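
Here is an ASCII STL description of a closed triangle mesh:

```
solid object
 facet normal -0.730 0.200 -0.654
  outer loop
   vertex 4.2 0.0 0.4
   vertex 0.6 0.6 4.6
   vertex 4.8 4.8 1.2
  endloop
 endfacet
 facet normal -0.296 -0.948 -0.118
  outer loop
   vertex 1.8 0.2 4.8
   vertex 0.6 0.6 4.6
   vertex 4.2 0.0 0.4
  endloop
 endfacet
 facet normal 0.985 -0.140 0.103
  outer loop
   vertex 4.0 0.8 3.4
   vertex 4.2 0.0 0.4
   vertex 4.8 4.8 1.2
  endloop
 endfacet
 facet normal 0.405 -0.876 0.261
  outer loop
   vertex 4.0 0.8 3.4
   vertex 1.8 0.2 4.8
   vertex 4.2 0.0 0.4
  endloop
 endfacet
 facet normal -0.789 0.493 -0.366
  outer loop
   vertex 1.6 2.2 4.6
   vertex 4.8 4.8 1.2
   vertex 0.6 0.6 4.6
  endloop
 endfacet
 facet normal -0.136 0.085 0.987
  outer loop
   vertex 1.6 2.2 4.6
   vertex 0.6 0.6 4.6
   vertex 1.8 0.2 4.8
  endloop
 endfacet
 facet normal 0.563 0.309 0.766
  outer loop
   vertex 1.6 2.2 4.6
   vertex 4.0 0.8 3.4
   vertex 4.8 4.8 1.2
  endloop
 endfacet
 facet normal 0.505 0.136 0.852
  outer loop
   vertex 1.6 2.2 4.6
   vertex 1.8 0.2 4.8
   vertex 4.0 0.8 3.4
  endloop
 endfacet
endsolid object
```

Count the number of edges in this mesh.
12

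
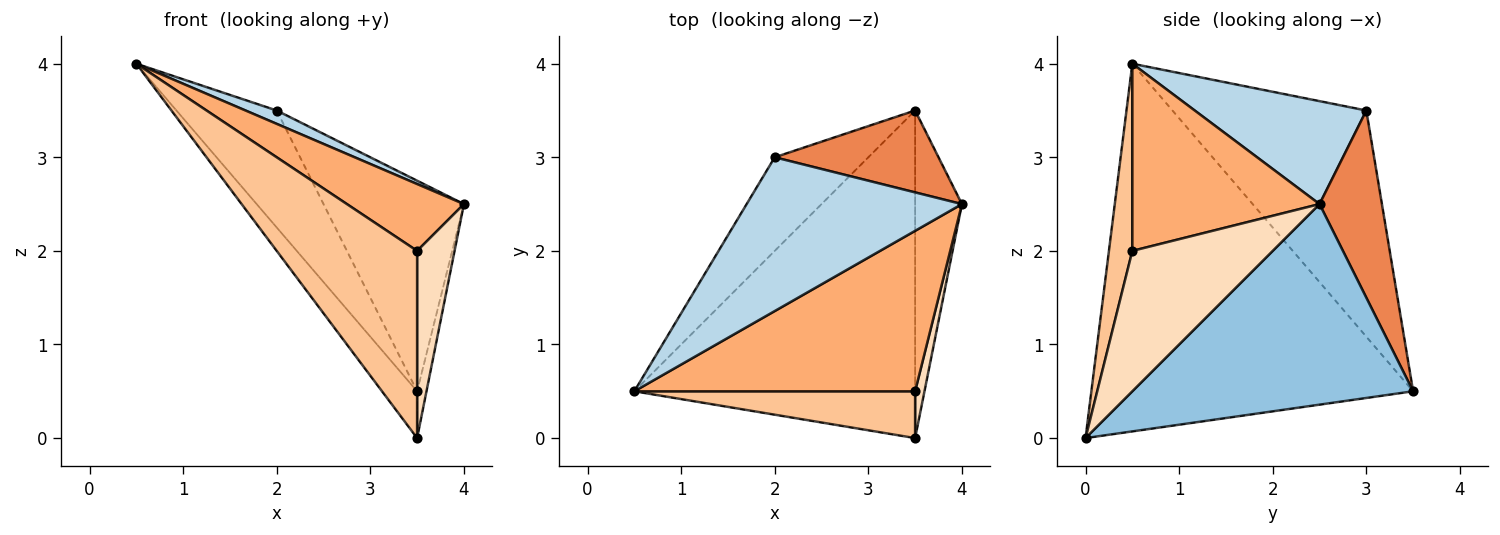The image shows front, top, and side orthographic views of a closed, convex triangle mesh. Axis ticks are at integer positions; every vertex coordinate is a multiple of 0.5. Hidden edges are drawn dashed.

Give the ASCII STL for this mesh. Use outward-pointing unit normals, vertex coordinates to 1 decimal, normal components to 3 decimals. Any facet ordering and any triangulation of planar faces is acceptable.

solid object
 facet normal -0.792 0.086 -0.605
  outer loop
   vertex 3.5 3.5 0.5
   vertex 3.5 0.0 0.0
   vertex 0.5 0.5 4.0
  endloop
 endfacet
 facet normal 0.973 0.032 -0.227
  outer loop
   vertex 3.5 3.5 0.5
   vertex 4.0 2.5 2.5
   vertex 3.5 0.0 0.0
  endloop
 endfacet
 facet normal 0.430 -0.078 0.899
  outer loop
   vertex 2.0 3.0 3.5
   vertex 0.5 0.5 4.0
   vertex 4.0 2.5 2.5
  endloop
 endfacet
 facet normal -0.834 0.431 -0.345
  outer loop
   vertex 2.0 3.0 3.5
   vertex 3.5 3.5 0.5
   vertex 0.5 0.5 4.0
  endloop
 endfacet
 facet normal 0.383 0.861 0.335
  outer loop
   vertex 2.0 3.0 3.5
   vertex 4.0 2.5 2.5
   vertex 3.5 3.5 0.5
  endloop
 endfacet
 facet normal 0.524 -0.328 0.786
  outer loop
   vertex 3.5 0.5 2.0
   vertex 4.0 2.5 2.5
   vertex 0.5 0.5 4.0
  endloop
 endfacet
 facet normal 0.160 -0.958 0.239
  outer loop
   vertex 3.5 0.5 2.0
   vertex 0.5 0.5 4.0
   vertex 3.5 0.0 0.0
  endloop
 endfacet
 facet normal 0.964 -0.257 0.064
  outer loop
   vertex 3.5 0.5 2.0
   vertex 3.5 0.0 0.0
   vertex 4.0 2.5 2.5
  endloop
 endfacet
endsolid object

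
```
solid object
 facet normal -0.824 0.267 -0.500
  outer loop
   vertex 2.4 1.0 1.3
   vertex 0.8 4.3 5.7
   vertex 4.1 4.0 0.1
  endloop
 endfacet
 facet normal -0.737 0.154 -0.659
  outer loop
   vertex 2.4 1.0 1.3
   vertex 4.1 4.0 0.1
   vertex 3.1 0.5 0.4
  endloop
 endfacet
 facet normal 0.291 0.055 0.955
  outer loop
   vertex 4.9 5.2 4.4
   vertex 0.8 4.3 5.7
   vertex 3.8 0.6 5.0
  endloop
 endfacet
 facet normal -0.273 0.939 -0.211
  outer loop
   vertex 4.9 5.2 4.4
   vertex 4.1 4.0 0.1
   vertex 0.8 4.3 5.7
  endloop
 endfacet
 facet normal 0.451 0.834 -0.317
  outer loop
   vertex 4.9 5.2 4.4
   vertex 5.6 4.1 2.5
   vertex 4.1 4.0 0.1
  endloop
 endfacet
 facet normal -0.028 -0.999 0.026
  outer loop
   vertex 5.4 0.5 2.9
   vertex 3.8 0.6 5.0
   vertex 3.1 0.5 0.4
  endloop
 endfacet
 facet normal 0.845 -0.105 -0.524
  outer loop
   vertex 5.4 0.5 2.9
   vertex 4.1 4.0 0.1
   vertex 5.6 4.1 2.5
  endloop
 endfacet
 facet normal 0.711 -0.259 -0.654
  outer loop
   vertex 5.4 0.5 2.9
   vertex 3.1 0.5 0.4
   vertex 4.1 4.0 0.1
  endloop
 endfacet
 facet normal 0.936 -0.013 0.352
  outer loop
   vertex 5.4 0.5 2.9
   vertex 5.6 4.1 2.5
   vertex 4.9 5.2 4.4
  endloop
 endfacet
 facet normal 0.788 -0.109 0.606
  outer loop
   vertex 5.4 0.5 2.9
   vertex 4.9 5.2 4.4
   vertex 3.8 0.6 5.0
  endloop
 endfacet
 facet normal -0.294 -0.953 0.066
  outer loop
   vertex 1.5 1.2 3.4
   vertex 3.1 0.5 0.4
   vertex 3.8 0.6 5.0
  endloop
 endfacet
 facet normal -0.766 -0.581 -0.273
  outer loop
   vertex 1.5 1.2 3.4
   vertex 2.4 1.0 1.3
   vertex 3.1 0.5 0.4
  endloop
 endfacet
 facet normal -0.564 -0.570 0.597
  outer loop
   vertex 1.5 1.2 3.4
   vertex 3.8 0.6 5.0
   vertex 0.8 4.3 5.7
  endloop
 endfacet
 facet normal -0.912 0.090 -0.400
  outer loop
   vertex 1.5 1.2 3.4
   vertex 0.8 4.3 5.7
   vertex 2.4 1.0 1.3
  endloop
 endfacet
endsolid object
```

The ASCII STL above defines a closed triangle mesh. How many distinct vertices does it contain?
9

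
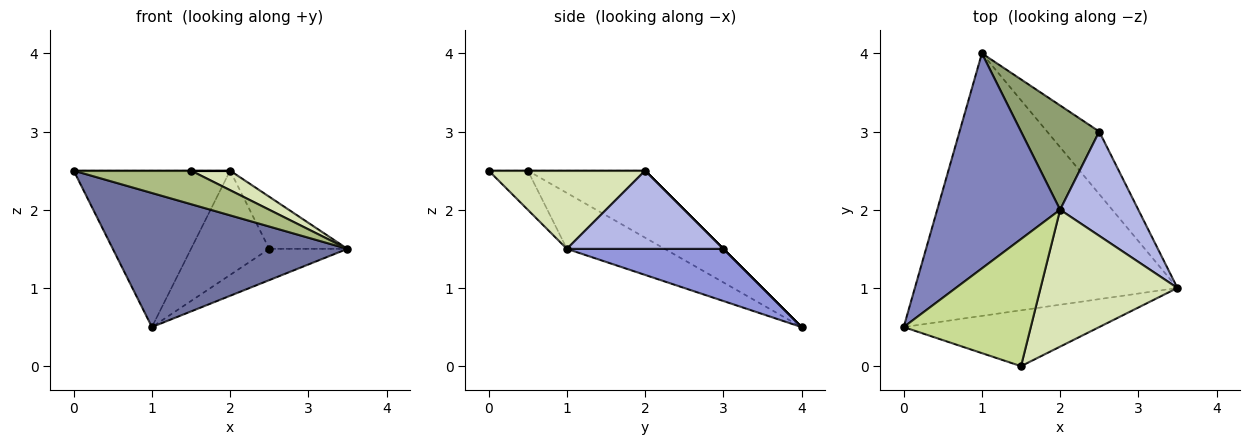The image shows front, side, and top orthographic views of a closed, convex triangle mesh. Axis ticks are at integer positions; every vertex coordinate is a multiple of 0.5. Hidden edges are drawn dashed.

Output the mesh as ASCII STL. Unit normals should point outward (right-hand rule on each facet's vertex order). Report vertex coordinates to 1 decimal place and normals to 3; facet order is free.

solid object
 facet normal -0.186 -0.447 -0.875
  outer loop
   vertex 1.0 4.0 0.5
   vertex 3.5 1.0 1.5
   vertex 0.0 0.5 2.5
  endloop
 endfacet
 facet normal -0.404 0.538 0.740
  outer loop
   vertex 2.0 2.0 2.5
   vertex 1.0 4.0 0.5
   vertex 0.0 0.5 2.5
  endloop
 endfacet
 facet normal 0.667 0.333 -0.667
  outer loop
   vertex 2.5 3.0 1.5
   vertex 3.5 1.0 1.5
   vertex 1.0 4.0 0.5
  endloop
 endfacet
 facet normal 0.667 0.333 0.667
  outer loop
   vertex 2.5 3.0 1.5
   vertex 2.0 2.0 2.5
   vertex 3.5 1.0 1.5
  endloop
 endfacet
 facet normal 0.000 0.707 0.707
  outer loop
   vertex 2.5 3.0 1.5
   vertex 1.0 4.0 0.5
   vertex 2.0 2.0 2.5
  endloop
 endfacet
 facet normal -0.169 -0.507 -0.845
  outer loop
   vertex 1.5 0.0 2.5
   vertex 0.0 0.5 2.5
   vertex 3.5 1.0 1.5
  endloop
 endfacet
 facet normal 0.000 0.000 1.000
  outer loop
   vertex 1.5 0.0 2.5
   vertex 2.0 2.0 2.5
   vertex 0.0 0.5 2.5
  endloop
 endfacet
 facet normal 0.492 -0.123 0.862
  outer loop
   vertex 1.5 0.0 2.5
   vertex 3.5 1.0 1.5
   vertex 2.0 2.0 2.5
  endloop
 endfacet
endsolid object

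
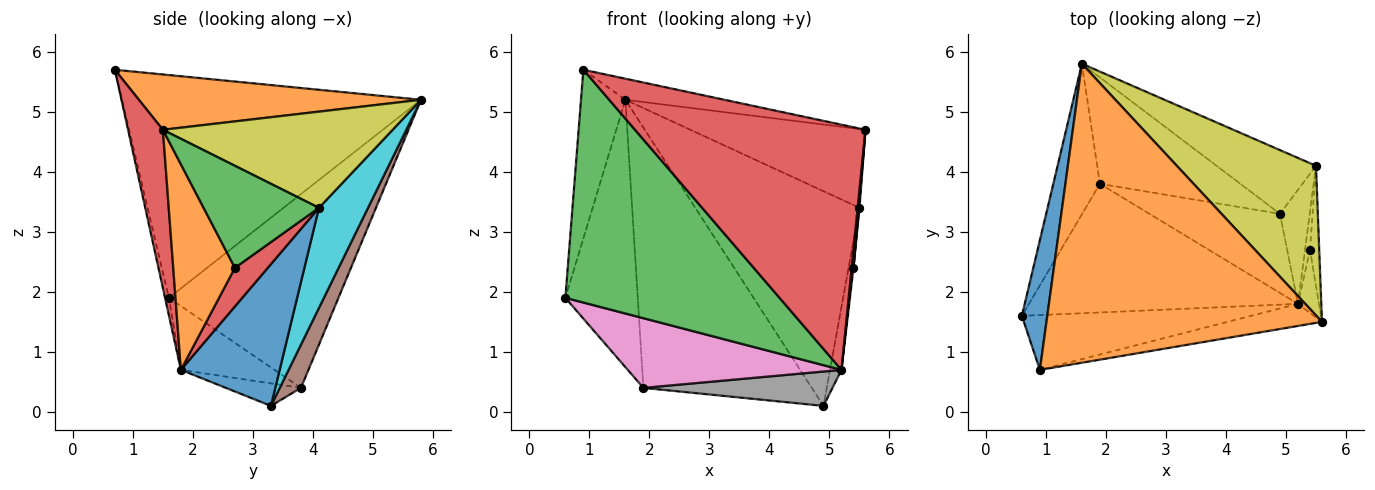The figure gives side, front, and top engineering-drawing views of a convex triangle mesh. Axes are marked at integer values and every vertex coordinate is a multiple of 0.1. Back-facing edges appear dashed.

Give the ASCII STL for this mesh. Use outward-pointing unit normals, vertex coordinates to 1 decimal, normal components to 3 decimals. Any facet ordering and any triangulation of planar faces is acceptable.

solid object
 facet normal -0.983 0.146 0.112
  outer loop
   vertex 0.9 0.7 5.7
   vertex 1.6 5.8 5.2
   vertex 0.6 1.6 1.9
  endloop
 endfacet
 facet normal 0.196 0.069 0.978
  outer loop
   vertex 0.9 0.7 5.7
   vertex 5.6 1.5 4.7
   vertex 1.6 5.8 5.2
  endloop
 endfacet
 facet normal -0.017 -0.973 -0.229
  outer loop
   vertex 5.2 1.8 0.7
   vertex 0.9 0.7 5.7
   vertex 0.6 1.6 1.9
  endloop
 endfacet
 facet normal 0.149 -0.985 -0.089
  outer loop
   vertex 5.2 1.8 0.7
   vertex 5.6 1.5 4.7
   vertex 0.9 0.7 5.7
  endloop
 endfacet
 facet normal -0.898 0.383 -0.216
  outer loop
   vertex 1.9 3.8 0.4
   vertex 0.6 1.6 1.9
   vertex 1.6 5.8 5.2
  endloop
 endfacet
 facet normal 0.116 0.919 -0.376
  outer loop
   vertex 1.9 3.8 0.4
   vertex 1.6 5.8 5.2
   vertex 4.9 3.3 0.1
  endloop
 endfacet
 facet normal -0.204 -0.466 -0.861
  outer loop
   vertex 1.9 3.8 0.4
   vertex 5.2 1.8 0.7
   vertex 0.6 1.6 1.9
  endloop
 endfacet
 facet normal -0.156 -0.394 -0.906
  outer loop
   vertex 1.9 3.8 0.4
   vertex 4.9 3.3 0.1
   vertex 5.2 1.8 0.7
  endloop
 endfacet
 facet normal 0.522 0.398 0.755
  outer loop
   vertex 5.5 4.1 3.4
   vertex 1.6 5.8 5.2
   vertex 5.6 1.5 4.7
  endloop
 endfacet
 facet normal 0.275 0.922 -0.274
  outer loop
   vertex 5.5 4.1 3.4
   vertex 4.9 3.3 0.1
   vertex 1.6 5.8 5.2
  endloop
 endfacet
 facet normal 0.972 0.113 -0.204
  outer loop
   vertex 5.5 4.1 3.4
   vertex 5.2 1.8 0.7
   vertex 4.9 3.3 0.1
  endloop
 endfacet
 facet normal 0.994 -0.029 -0.102
  outer loop
   vertex 5.4 2.7 2.4
   vertex 5.6 1.5 4.7
   vertex 5.2 1.8 0.7
  endloop
 endfacet
 facet normal 0.996 -0.007 -0.090
  outer loop
   vertex 5.4 2.7 2.4
   vertex 5.5 4.1 3.4
   vertex 5.6 1.5 4.7
  endloop
 endfacet
 facet normal 0.992 0.020 -0.127
  outer loop
   vertex 5.4 2.7 2.4
   vertex 5.2 1.8 0.7
   vertex 5.5 4.1 3.4
  endloop
 endfacet
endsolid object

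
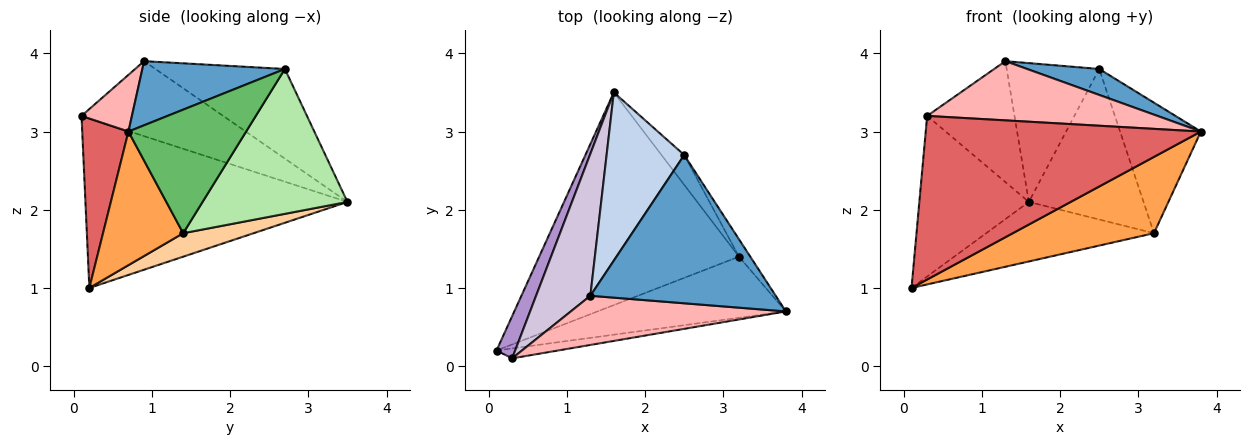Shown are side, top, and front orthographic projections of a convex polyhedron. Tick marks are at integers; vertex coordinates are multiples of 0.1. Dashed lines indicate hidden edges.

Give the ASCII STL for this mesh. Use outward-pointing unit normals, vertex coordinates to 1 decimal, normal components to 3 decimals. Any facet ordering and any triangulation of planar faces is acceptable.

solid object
 facet normal 0.323 -0.163 0.932
  outer loop
   vertex 2.5 2.7 3.8
   vertex 1.3 0.9 3.9
   vertex 3.8 0.7 3.0
  endloop
 endfacet
 facet normal -0.665 0.475 0.576
  outer loop
   vertex 2.5 2.7 3.8
   vertex 1.6 3.5 2.1
   vertex 1.3 0.9 3.9
  endloop
 endfacet
 facet normal 0.405 -0.714 -0.571
  outer loop
   vertex 3.2 1.4 1.7
   vertex 3.8 0.7 3.0
   vertex 0.1 0.2 1.0
  endloop
 endfacet
 facet normal 0.112 0.268 -0.957
  outer loop
   vertex 3.2 1.4 1.7
   vertex 0.1 0.2 1.0
   vertex 1.6 3.5 2.1
  endloop
 endfacet
 facet normal 0.822 0.564 -0.075
  outer loop
   vertex 3.2 1.4 1.7
   vertex 2.5 2.7 3.8
   vertex 3.8 0.7 3.0
  endloop
 endfacet
 facet normal 0.778 0.616 -0.122
  outer loop
   vertex 3.2 1.4 1.7
   vertex 1.6 3.5 2.1
   vertex 2.5 2.7 3.8
  endloop
 endfacet
 facet normal 0.165 -0.984 -0.060
  outer loop
   vertex 0.3 0.1 3.2
   vertex 0.1 0.2 1.0
   vertex 3.8 0.7 3.0
  endloop
 endfacet
 facet normal 0.166 -0.759 0.630
  outer loop
   vertex 0.3 0.1 3.2
   vertex 3.8 0.7 3.0
   vertex 1.3 0.9 3.9
  endloop
 endfacet
 facet normal -0.918 0.384 0.101
  outer loop
   vertex 0.3 0.1 3.2
   vertex 1.6 3.5 2.1
   vertex 0.1 0.2 1.0
  endloop
 endfacet
 facet normal -0.725 0.447 0.525
  outer loop
   vertex 0.3 0.1 3.2
   vertex 1.3 0.9 3.9
   vertex 1.6 3.5 2.1
  endloop
 endfacet
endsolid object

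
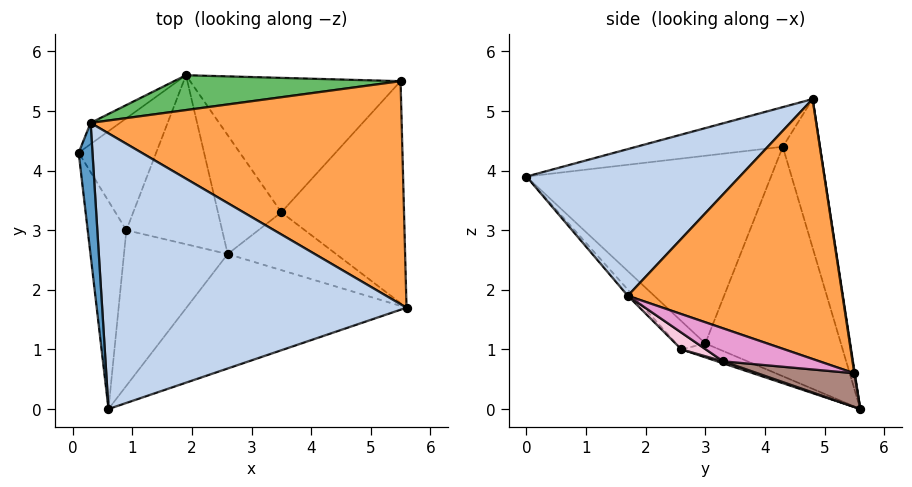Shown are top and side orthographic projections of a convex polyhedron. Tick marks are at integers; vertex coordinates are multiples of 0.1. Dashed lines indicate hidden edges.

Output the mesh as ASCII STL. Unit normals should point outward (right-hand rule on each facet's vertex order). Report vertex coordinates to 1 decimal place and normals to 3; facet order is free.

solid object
 facet normal -0.934 -0.146 0.325
  outer loop
   vertex 0.3 4.8 5.2
   vertex 0.1 4.3 4.4
   vertex 0.6 0.0 3.9
  endloop
 endfacet
 facet normal 0.424 -0.212 0.880
  outer loop
   vertex 0.3 4.8 5.2
   vertex 0.6 0.0 3.9
   vertex 5.6 1.7 1.9
  endloop
 endfacet
 facet normal 0.618 0.269 0.739
  outer loop
   vertex 0.3 4.8 5.2
   vertex 5.6 1.7 1.9
   vertex 5.5 5.5 0.6
  endloop
 endfacet
 facet normal -0.803 0.575 -0.159
  outer loop
   vertex 0.3 4.8 5.2
   vertex 1.9 5.6 0.0
   vertex 0.1 4.3 4.4
  endloop
 endfacet
 facet normal 0.002 0.988 0.153
  outer loop
   vertex 0.3 4.8 5.2
   vertex 5.5 5.5 0.6
   vertex 1.9 5.6 0.0
  endloop
 endfacet
 facet normal -0.975 -0.090 -0.201
  outer loop
   vertex 0.9 3.0 1.1
   vertex 0.6 0.0 3.9
   vertex 0.1 4.3 4.4
  endloop
 endfacet
 facet normal -0.924 0.223 -0.312
  outer loop
   vertex 0.9 3.0 1.1
   vertex 0.1 4.3 4.4
   vertex 1.9 5.6 0.0
  endloop
 endfacet
 facet normal -0.135 -0.342 -0.930
  outer loop
   vertex 2.6 2.6 1.0
   vertex 0.9 3.0 1.1
   vertex 1.9 5.6 0.0
  endloop
 endfacet
 facet normal -0.019 -0.738 -0.675
  outer loop
   vertex 2.6 2.6 1.0
   vertex 5.6 1.7 1.9
   vertex 0.6 0.0 3.9
  endloop
 endfacet
 facet normal -0.198 -0.658 -0.726
  outer loop
   vertex 2.6 2.6 1.0
   vertex 0.6 0.0 3.9
   vertex 0.9 3.0 1.1
  endloop
 endfacet
 facet normal 0.154 -0.227 -0.962
  outer loop
   vertex 3.5 3.3 0.8
   vertex 1.9 5.6 0.0
   vertex 5.5 5.5 0.6
  endloop
 endfacet
 facet normal 0.030 -0.310 -0.950
  outer loop
   vertex 3.5 3.3 0.8
   vertex 2.6 2.6 1.0
   vertex 1.9 5.6 0.0
  endloop
 endfacet
 facet normal 0.247 -0.308 -0.919
  outer loop
   vertex 3.5 3.3 0.8
   vertex 5.5 5.5 0.6
   vertex 5.6 1.7 1.9
  endloop
 endfacet
 facet normal 0.138 -0.432 -0.891
  outer loop
   vertex 3.5 3.3 0.8
   vertex 5.6 1.7 1.9
   vertex 2.6 2.6 1.0
  endloop
 endfacet
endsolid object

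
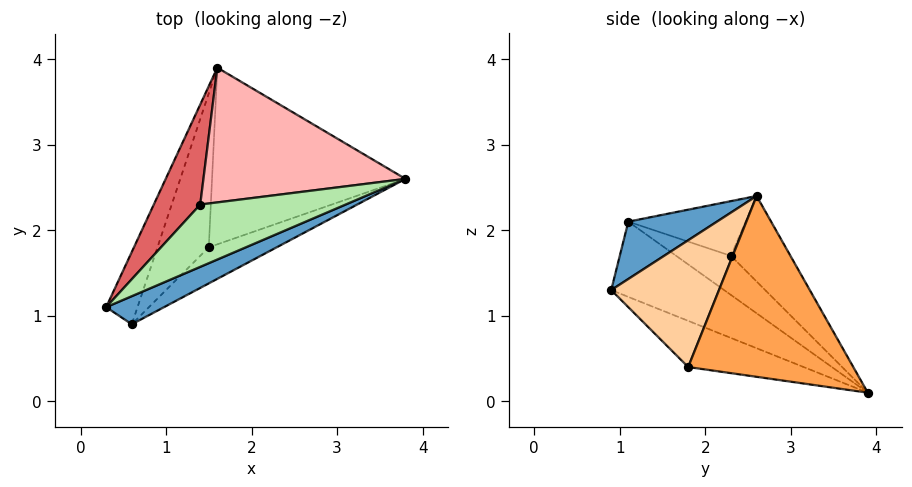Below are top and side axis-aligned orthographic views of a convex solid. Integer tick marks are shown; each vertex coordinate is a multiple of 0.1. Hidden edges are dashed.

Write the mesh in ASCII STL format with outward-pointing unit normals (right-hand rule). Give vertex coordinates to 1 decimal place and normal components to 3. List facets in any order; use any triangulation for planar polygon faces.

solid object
 facet normal 0.344 -0.872 0.347
  outer loop
   vertex 0.6 0.9 1.3
   vertex 3.8 2.6 2.4
   vertex 0.3 1.1 2.1
  endloop
 endfacet
 facet normal -0.912 0.152 -0.380
  outer loop
   vertex 0.6 0.9 1.3
   vertex 0.3 1.1 2.1
   vertex 1.6 3.9 0.1
  endloop
 endfacet
 facet normal 0.677 -0.136 -0.724
  outer loop
   vertex 1.5 1.8 0.4
   vertex 1.6 3.9 0.1
   vertex 3.8 2.6 2.4
  endloop
 endfacet
 facet normal 0.524 -0.804 -0.281
  outer loop
   vertex 1.5 1.8 0.4
   vertex 3.8 2.6 2.4
   vertex 0.6 0.9 1.3
  endloop
 endfacet
 facet normal -0.667 -0.074 -0.741
  outer loop
   vertex 1.5 1.8 0.4
   vertex 0.6 0.9 1.3
   vertex 1.6 3.9 0.1
  endloop
 endfacet
 facet normal -0.297 0.536 0.790
  outer loop
   vertex 1.4 2.3 1.7
   vertex 0.3 1.1 2.1
   vertex 3.8 2.6 2.4
  endloop
 endfacet
 facet normal -0.492 0.646 0.584
  outer loop
   vertex 1.4 2.3 1.7
   vertex 1.6 3.9 0.1
   vertex 0.3 1.1 2.1
  endloop
 endfacet
 facet normal -0.280 0.696 0.661
  outer loop
   vertex 1.4 2.3 1.7
   vertex 3.8 2.6 2.4
   vertex 1.6 3.9 0.1
  endloop
 endfacet
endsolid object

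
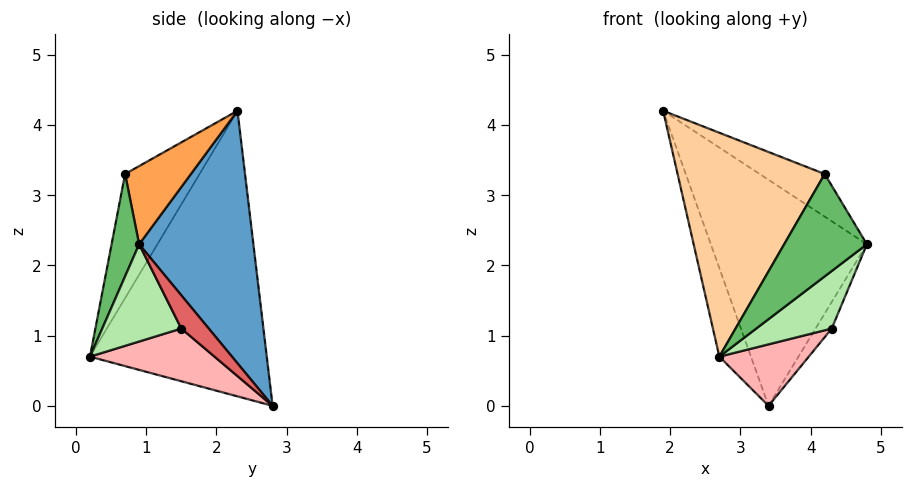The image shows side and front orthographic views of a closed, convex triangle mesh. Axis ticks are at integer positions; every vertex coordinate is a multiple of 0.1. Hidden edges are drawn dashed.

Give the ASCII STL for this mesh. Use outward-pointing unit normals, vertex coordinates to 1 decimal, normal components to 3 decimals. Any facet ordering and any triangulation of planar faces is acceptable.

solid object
 facet normal 0.565 0.771 0.293
  outer loop
   vertex 3.4 2.8 0.0
   vertex 1.9 2.3 4.2
   vertex 4.8 0.9 2.3
  endloop
 endfacet
 facet normal -0.935 0.167 -0.314
  outer loop
   vertex 3.4 2.8 0.0
   vertex 2.7 0.2 0.7
   vertex 1.9 2.3 4.2
  endloop
 endfacet
 facet normal 0.619 0.612 0.493
  outer loop
   vertex 4.2 0.7 3.3
   vertex 4.8 0.9 2.3
   vertex 1.9 2.3 4.2
  endloop
 endfacet
 facet normal -0.415 -0.819 0.397
  outer loop
   vertex 4.2 0.7 3.3
   vertex 1.9 2.3 4.2
   vertex 2.7 0.2 0.7
  endloop
 endfacet
 facet normal 0.316 -0.949 0.000
  outer loop
   vertex 4.2 0.7 3.3
   vertex 2.7 0.2 0.7
   vertex 4.8 0.9 2.3
  endloop
 endfacet
 facet normal 0.607 -0.580 -0.543
  outer loop
   vertex 4.3 1.5 1.1
   vertex 4.8 0.9 2.3
   vertex 2.7 0.2 0.7
  endloop
 endfacet
 facet normal 0.857 0.505 -0.105
  outer loop
   vertex 4.3 1.5 1.1
   vertex 3.4 2.8 0.0
   vertex 4.8 0.9 2.3
  endloop
 endfacet
 facet normal 0.483 -0.346 -0.804
  outer loop
   vertex 4.3 1.5 1.1
   vertex 2.7 0.2 0.7
   vertex 3.4 2.8 0.0
  endloop
 endfacet
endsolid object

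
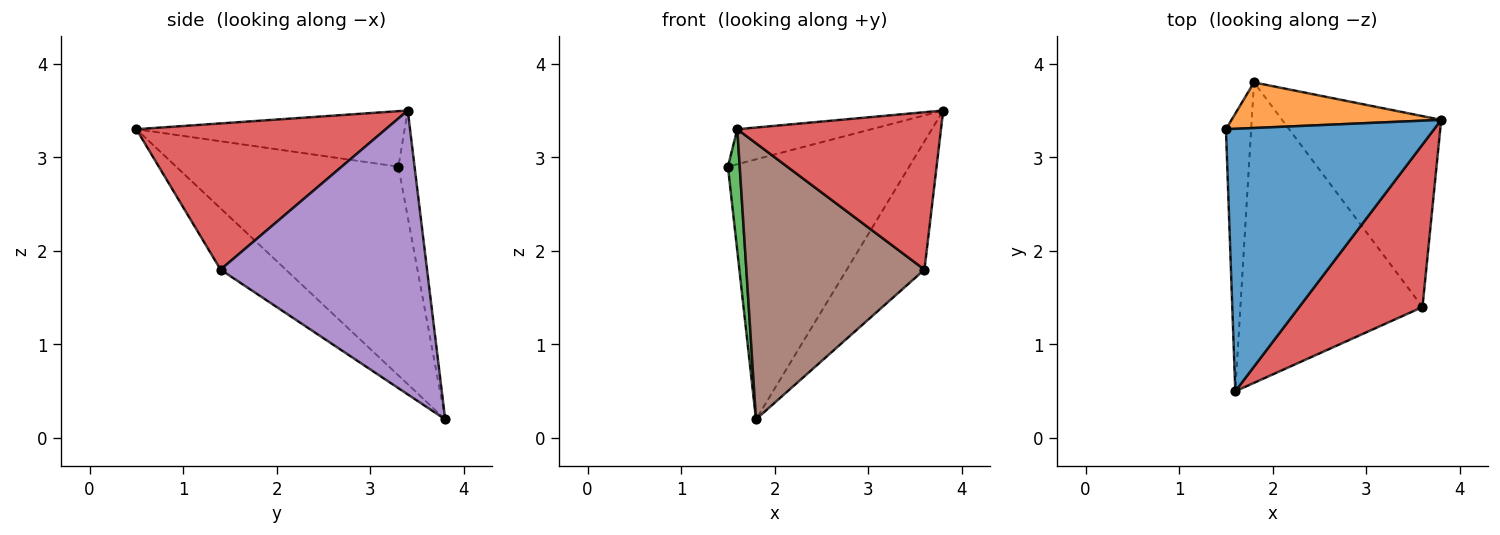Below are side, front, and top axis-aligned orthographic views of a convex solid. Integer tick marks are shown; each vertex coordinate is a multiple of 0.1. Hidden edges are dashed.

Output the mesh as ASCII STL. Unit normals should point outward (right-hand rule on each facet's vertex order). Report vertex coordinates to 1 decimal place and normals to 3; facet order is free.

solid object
 facet normal -0.256 0.128 0.958
  outer loop
   vertex 1.6 0.5 3.3
   vertex 3.8 3.4 3.5
   vertex 1.5 3.3 2.9
  endloop
 endfacet
 facet normal -0.088 0.981 0.172
  outer loop
   vertex 1.8 3.8 0.2
   vertex 1.5 3.3 2.9
   vertex 3.8 3.4 3.5
  endloop
 endfacet
 facet normal -0.991 -0.053 -0.120
  outer loop
   vertex 1.8 3.8 0.2
   vertex 1.6 0.5 3.3
   vertex 1.5 3.3 2.9
  endloop
 endfacet
 facet normal 0.648 -0.530 0.547
  outer loop
   vertex 3.6 1.4 1.8
   vertex 3.8 3.4 3.5
   vertex 1.6 0.5 3.3
  endloop
 endfacet
 facet normal 0.829 0.312 -0.464
  outer loop
   vertex 3.6 1.4 1.8
   vertex 1.8 3.8 0.2
   vertex 3.8 3.4 3.5
  endloop
 endfacet
 facet normal -0.240 -0.657 -0.715
  outer loop
   vertex 3.6 1.4 1.8
   vertex 1.6 0.5 3.3
   vertex 1.8 3.8 0.2
  endloop
 endfacet
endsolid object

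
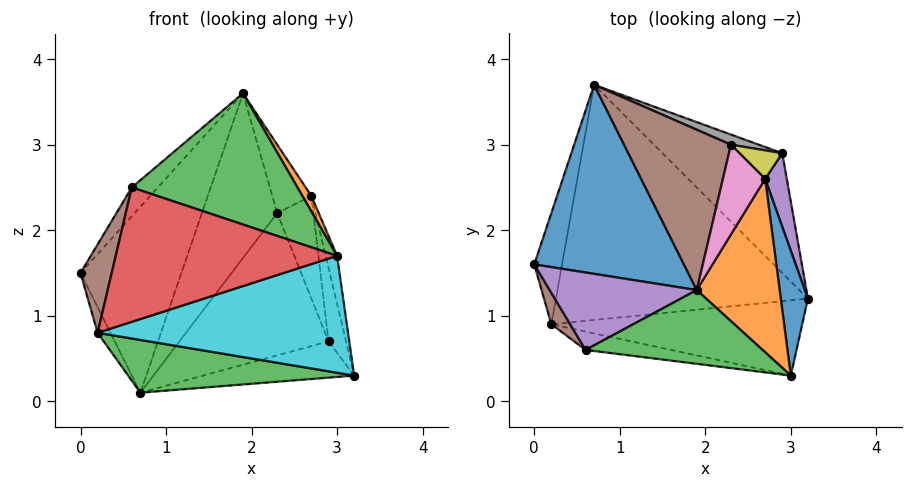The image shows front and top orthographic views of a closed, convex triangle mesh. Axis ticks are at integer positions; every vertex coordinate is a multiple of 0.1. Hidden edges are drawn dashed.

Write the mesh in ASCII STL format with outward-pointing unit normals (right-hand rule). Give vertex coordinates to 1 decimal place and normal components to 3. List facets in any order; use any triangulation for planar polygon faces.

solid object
 facet normal -0.561 0.580 0.590
  outer loop
   vertex 1.9 1.3 3.6
   vertex 0.7 3.7 0.1
   vertex 0.0 1.6 1.5
  endloop
 endfacet
 facet normal -0.934 0.080 -0.347
  outer loop
   vertex 0.2 0.9 0.8
   vertex 0.0 1.6 1.5
   vertex 0.7 3.7 0.1
  endloop
 endfacet
 facet normal -0.139 -0.217 -0.966
  outer loop
   vertex 0.2 0.9 0.8
   vertex 0.7 3.7 0.1
   vertex 3.2 1.2 0.3
  endloop
 endfacet
 facet normal 0.344 0.272 -0.899
  outer loop
   vertex 2.9 2.9 0.7
   vertex 3.2 1.2 0.3
   vertex 0.7 3.7 0.1
  endloop
 endfacet
 facet normal 0.980 0.140 0.140
  outer loop
   vertex 2.9 2.9 0.7
   vertex 2.7 2.6 2.4
   vertex 3.2 1.2 0.3
  endloop
 endfacet
 facet normal -0.516 0.614 0.598
  outer loop
   vertex 2.3 3.0 2.2
   vertex 0.7 3.7 0.1
   vertex 1.9 1.3 3.6
  endloop
 endfacet
 facet normal 0.204 0.593 0.779
  outer loop
   vertex 2.3 3.0 2.2
   vertex 1.9 1.3 3.6
   vertex 2.7 2.6 2.4
  endloop
 endfacet
 facet normal 0.325 0.943 0.067
  outer loop
   vertex 2.3 3.0 2.2
   vertex 2.9 2.9 0.7
   vertex 0.7 3.7 0.1
  endloop
 endfacet
 facet normal 0.639 0.742 0.206
  outer loop
   vertex 2.3 3.0 2.2
   vertex 2.7 2.6 2.4
   vertex 2.9 2.9 0.7
  endloop
 endfacet
 facet normal -0.006 -0.841 -0.541
  outer loop
   vertex 3.0 0.3 1.7
   vertex 0.2 0.9 0.8
   vertex 3.2 1.2 0.3
  endloop
 endfacet
 facet normal 0.980 0.071 0.186
  outer loop
   vertex 3.0 0.3 1.7
   vertex 3.2 1.2 0.3
   vertex 2.7 2.6 2.4
  endloop
 endfacet
 facet normal 0.854 -0.047 0.519
  outer loop
   vertex 3.0 0.3 1.7
   vertex 2.7 2.6 2.4
   vertex 1.9 1.3 3.6
  endloop
 endfacet
 facet normal 0.054 -0.870 0.490
  outer loop
   vertex 0.6 0.6 2.5
   vertex 3.0 0.3 1.7
   vertex 1.9 1.3 3.6
  endloop
 endfacet
 facet normal -0.167 -0.977 -0.133
  outer loop
   vertex 0.6 0.6 2.5
   vertex 0.2 0.9 0.8
   vertex 3.0 0.3 1.7
  endloop
 endfacet
 facet normal -0.700 0.249 0.669
  outer loop
   vertex 0.6 0.6 2.5
   vertex 1.9 1.3 3.6
   vertex 0.0 1.6 1.5
  endloop
 endfacet
 facet normal -0.905 -0.401 0.142
  outer loop
   vertex 0.6 0.6 2.5
   vertex 0.0 1.6 1.5
   vertex 0.2 0.9 0.8
  endloop
 endfacet
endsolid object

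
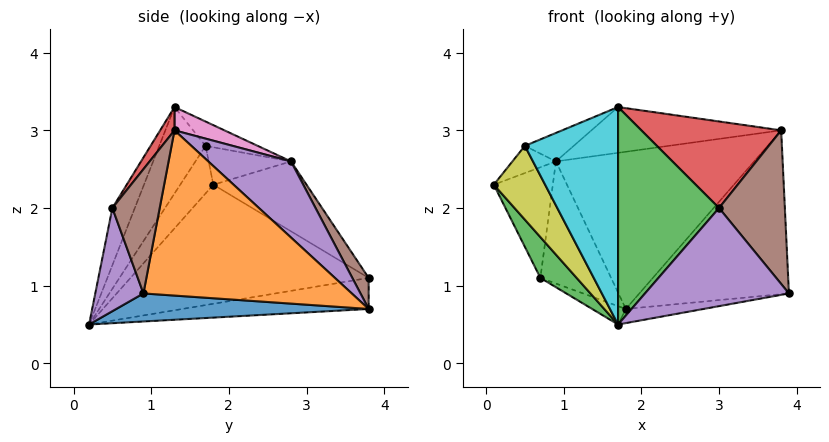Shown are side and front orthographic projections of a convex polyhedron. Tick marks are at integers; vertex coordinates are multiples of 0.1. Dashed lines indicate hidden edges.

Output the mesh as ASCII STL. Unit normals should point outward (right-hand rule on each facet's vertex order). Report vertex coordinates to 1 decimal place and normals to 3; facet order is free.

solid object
 facet normal 0.163 0.050 -0.985
  outer loop
   vertex 1.7 0.2 0.5
   vertex 1.8 3.8 0.7
   vertex 3.9 0.9 0.9
  endloop
 endfacet
 facet normal 0.810 0.582 -0.072
  outer loop
   vertex 3.8 1.3 3.0
   vertex 3.9 0.9 0.9
   vertex 1.8 3.8 0.7
  endloop
 endfacet
 facet normal -0.793 -0.121 -0.597
  outer loop
   vertex 0.7 3.8 1.1
   vertex 1.7 0.2 0.5
   vertex 0.1 1.8 2.3
  endloop
 endfacet
 facet normal -0.341 0.062 -0.938
  outer loop
   vertex 0.7 3.8 1.1
   vertex 1.8 3.8 0.7
   vertex 1.7 0.2 0.5
  endloop
 endfacet
 facet normal 0.320 0.767 0.556
  outer loop
   vertex 0.9 2.8 2.6
   vertex 3.8 1.3 3.0
   vertex 1.8 3.8 0.7
  endloop
 endfacet
 facet normal 0.192 0.828 0.527
  outer loop
   vertex 0.9 2.8 2.6
   vertex 1.8 3.8 0.7
   vertex 0.7 3.8 1.1
  endloop
 endfacet
 facet normal 0.125 0.473 0.872
  outer loop
   vertex 0.9 2.8 2.6
   vertex 1.7 1.3 3.3
   vertex 3.8 1.3 3.0
  endloop
 endfacet
 facet normal -0.765 0.484 0.425
  outer loop
   vertex 0.9 2.8 2.6
   vertex 0.7 3.8 1.1
   vertex 0.1 1.8 2.3
  endloop
 endfacet
 facet normal -0.524 -0.812 0.257
  outer loop
   vertex 0.5 1.7 2.8
   vertex 0.1 1.8 2.3
   vertex 1.7 0.2 0.5
  endloop
 endfacet
 facet normal -0.420 -0.845 0.332
  outer loop
   vertex 0.5 1.7 2.8
   vertex 1.7 0.2 0.5
   vertex 1.7 1.3 3.3
  endloop
 endfacet
 facet normal -0.690 0.365 0.625
  outer loop
   vertex 0.5 1.7 2.8
   vertex 0.9 2.8 2.6
   vertex 0.1 1.8 2.3
  endloop
 endfacet
 facet normal -0.291 0.273 0.917
  outer loop
   vertex 0.5 1.7 2.8
   vertex 1.7 1.3 3.3
   vertex 0.9 2.8 2.6
  endloop
 endfacet
 facet normal -0.203 -0.911 0.358
  outer loop
   vertex 3.0 0.5 2.0
   vertex 1.7 1.3 3.3
   vertex 1.7 0.2 0.5
  endloop
 endfacet
 facet normal 0.083 -0.810 0.581
  outer loop
   vertex 3.0 0.5 2.0
   vertex 3.8 1.3 3.0
   vertex 1.7 1.3 3.3
  endloop
 endfacet
 facet normal 0.316 -0.945 -0.085
  outer loop
   vertex 3.0 0.5 2.0
   vertex 1.7 0.2 0.5
   vertex 3.9 0.9 0.9
  endloop
 endfacet
 facet normal 0.574 -0.799 0.179
  outer loop
   vertex 3.0 0.5 2.0
   vertex 3.9 0.9 0.9
   vertex 3.8 1.3 3.0
  endloop
 endfacet
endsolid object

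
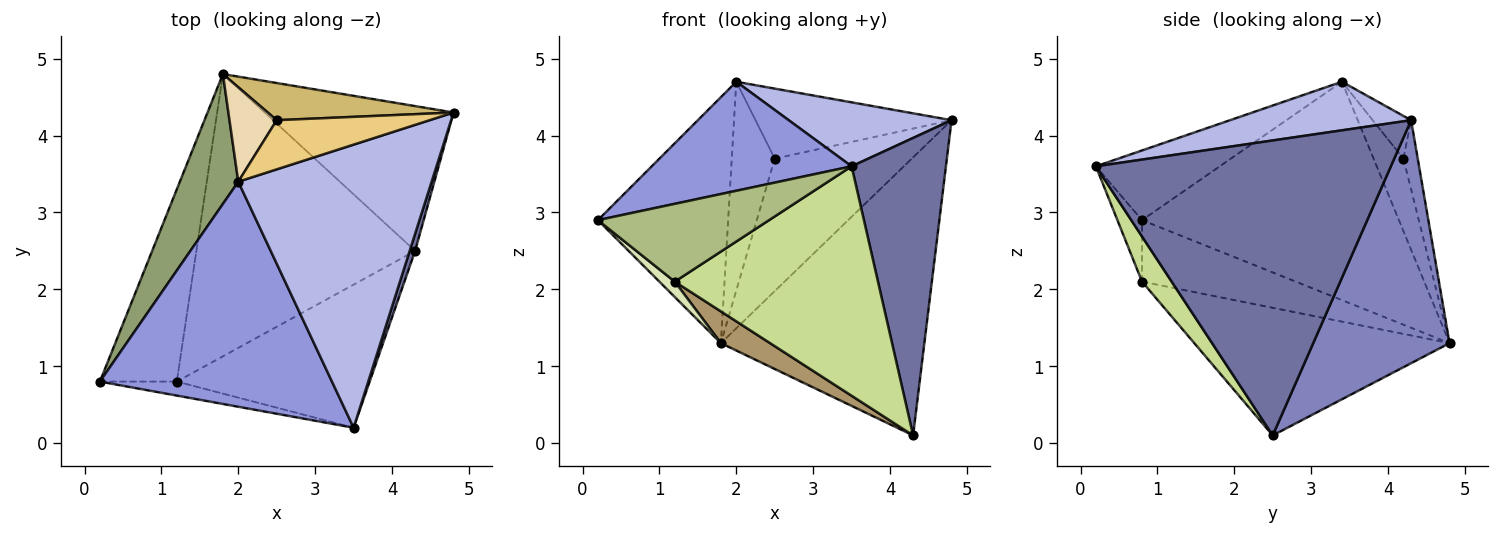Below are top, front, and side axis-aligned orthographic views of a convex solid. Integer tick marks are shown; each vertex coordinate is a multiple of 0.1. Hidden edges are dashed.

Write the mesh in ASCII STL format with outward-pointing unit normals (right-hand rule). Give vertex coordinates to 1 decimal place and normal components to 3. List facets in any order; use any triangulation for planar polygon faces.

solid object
 facet normal 0.952 -0.305 0.018
  outer loop
   vertex 4.3 2.5 0.1
   vertex 4.8 4.3 4.2
   vertex 3.5 0.2 3.6
  endloop
 endfacet
 facet normal 0.511 0.762 -0.397
  outer loop
   vertex 1.8 4.8 1.3
   vertex 4.8 4.3 4.2
   vertex 4.3 2.5 0.1
  endloop
 endfacet
 facet normal -0.261 -0.421 0.869
  outer loop
   vertex 2.0 3.4 4.7
   vertex 0.2 0.8 2.9
   vertex 3.5 0.2 3.6
  endloop
 endfacet
 facet normal 0.238 -0.214 0.947
  outer loop
   vertex 2.0 3.4 4.7
   vertex 3.5 0.2 3.6
   vertex 4.8 4.3 4.2
  endloop
 endfacet
 facet normal -0.868 0.440 0.232
  outer loop
   vertex 2.0 3.4 4.7
   vertex 1.8 4.8 1.3
   vertex 0.2 0.8 2.9
  endloop
 endfacet
 facet normal -0.140 -0.975 -0.175
  outer loop
   vertex 1.2 0.8 2.1
   vertex 3.5 0.2 3.6
   vertex 0.2 0.8 2.9
  endloop
 endfacet
 facet normal 0.123 -0.842 -0.525
  outer loop
   vertex 1.2 0.8 2.1
   vertex 4.3 2.5 0.1
   vertex 3.5 0.2 3.6
  endloop
 endfacet
 facet normal -0.623 -0.062 -0.779
  outer loop
   vertex 1.2 0.8 2.1
   vertex 0.2 0.8 2.9
   vertex 1.8 4.8 1.3
  endloop
 endfacet
 facet normal -0.502 -0.097 -0.860
  outer loop
   vertex 1.2 0.8 2.1
   vertex 1.8 4.8 1.3
   vertex 4.3 2.5 0.1
  endloop
 endfacet
 facet normal -0.100 0.958 0.269
  outer loop
   vertex 2.5 4.2 3.7
   vertex 4.8 4.3 4.2
   vertex 1.8 4.8 1.3
  endloop
 endfacet
 facet normal -0.158 0.808 0.567
  outer loop
   vertex 2.5 4.2 3.7
   vertex 2.0 3.4 4.7
   vertex 4.8 4.3 4.2
  endloop
 endfacet
 facet normal -0.535 0.770 0.348
  outer loop
   vertex 2.5 4.2 3.7
   vertex 1.8 4.8 1.3
   vertex 2.0 3.4 4.7
  endloop
 endfacet
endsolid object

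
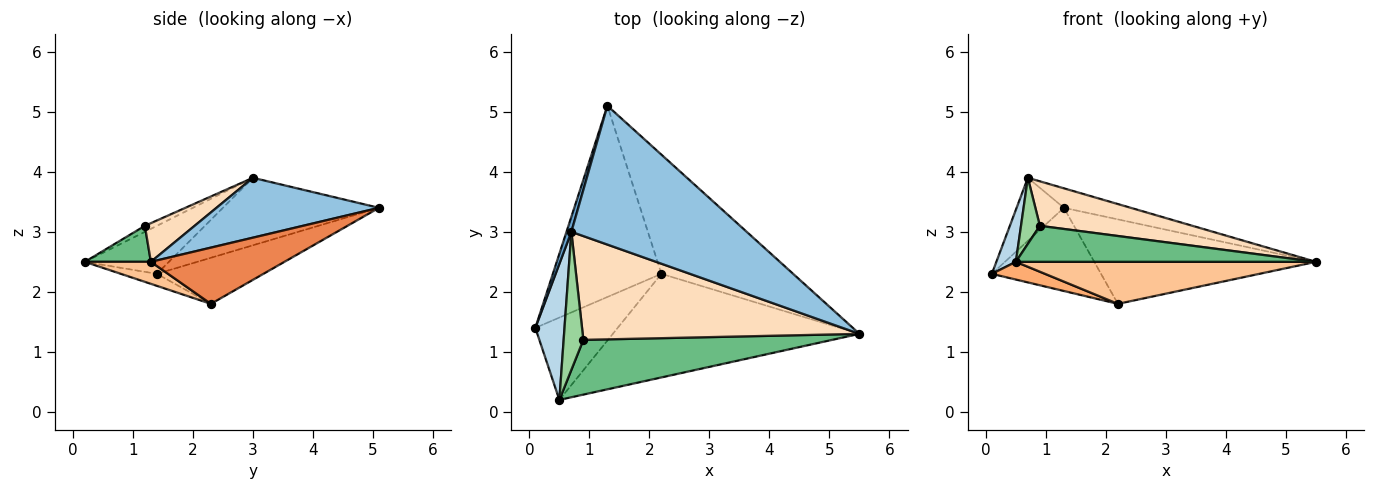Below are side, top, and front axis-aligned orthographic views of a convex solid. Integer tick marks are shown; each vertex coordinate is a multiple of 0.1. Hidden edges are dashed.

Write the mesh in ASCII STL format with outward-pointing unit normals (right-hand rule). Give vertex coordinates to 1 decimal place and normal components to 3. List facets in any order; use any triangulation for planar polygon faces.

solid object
 facet normal -0.955 0.289 0.069
  outer loop
   vertex 0.7 3.0 3.9
   vertex 1.3 5.1 3.4
   vertex 0.1 1.4 2.3
  endloop
 endfacet
 facet normal 0.320 0.132 0.938
  outer loop
   vertex 0.7 3.0 3.9
   vertex 5.5 1.3 2.5
   vertex 1.3 5.1 3.4
  endloop
 endfacet
 facet normal -0.838 -0.195 0.509
  outer loop
   vertex 0.5 0.2 2.5
   vertex 0.7 3.0 3.9
   vertex 0.1 1.4 2.3
  endloop
 endfacet
 facet normal -0.363 0.372 -0.855
  outer loop
   vertex 2.2 2.3 1.8
   vertex 0.1 1.4 2.3
   vertex 1.3 5.1 3.4
  endloop
 endfacet
 facet normal 0.329 0.546 -0.771
  outer loop
   vertex 2.2 2.3 1.8
   vertex 1.3 5.1 3.4
   vertex 5.5 1.3 2.5
  endloop
 endfacet
 facet normal -0.141 -0.208 -0.968
  outer loop
   vertex 2.2 2.3 1.8
   vertex 0.5 0.2 2.5
   vertex 0.1 1.4 2.3
  endloop
 endfacet
 facet normal 0.082 -0.375 -0.924
  outer loop
   vertex 2.2 2.3 1.8
   vertex 5.5 1.3 2.5
   vertex 0.5 0.2 2.5
  endloop
 endfacet
 facet normal 0.127 -0.391 0.912
  outer loop
   vertex 0.9 1.2 3.1
   vertex 5.5 1.3 2.5
   vertex 0.7 3.0 3.9
  endloop
 endfacet
 facet normal 0.120 -0.546 0.829
  outer loop
   vertex 0.9 1.2 3.1
   vertex 0.5 0.2 2.5
   vertex 5.5 1.3 2.5
  endloop
 endfacet
 facet normal -0.265 -0.416 0.870
  outer loop
   vertex 0.9 1.2 3.1
   vertex 0.7 3.0 3.9
   vertex 0.5 0.2 2.5
  endloop
 endfacet
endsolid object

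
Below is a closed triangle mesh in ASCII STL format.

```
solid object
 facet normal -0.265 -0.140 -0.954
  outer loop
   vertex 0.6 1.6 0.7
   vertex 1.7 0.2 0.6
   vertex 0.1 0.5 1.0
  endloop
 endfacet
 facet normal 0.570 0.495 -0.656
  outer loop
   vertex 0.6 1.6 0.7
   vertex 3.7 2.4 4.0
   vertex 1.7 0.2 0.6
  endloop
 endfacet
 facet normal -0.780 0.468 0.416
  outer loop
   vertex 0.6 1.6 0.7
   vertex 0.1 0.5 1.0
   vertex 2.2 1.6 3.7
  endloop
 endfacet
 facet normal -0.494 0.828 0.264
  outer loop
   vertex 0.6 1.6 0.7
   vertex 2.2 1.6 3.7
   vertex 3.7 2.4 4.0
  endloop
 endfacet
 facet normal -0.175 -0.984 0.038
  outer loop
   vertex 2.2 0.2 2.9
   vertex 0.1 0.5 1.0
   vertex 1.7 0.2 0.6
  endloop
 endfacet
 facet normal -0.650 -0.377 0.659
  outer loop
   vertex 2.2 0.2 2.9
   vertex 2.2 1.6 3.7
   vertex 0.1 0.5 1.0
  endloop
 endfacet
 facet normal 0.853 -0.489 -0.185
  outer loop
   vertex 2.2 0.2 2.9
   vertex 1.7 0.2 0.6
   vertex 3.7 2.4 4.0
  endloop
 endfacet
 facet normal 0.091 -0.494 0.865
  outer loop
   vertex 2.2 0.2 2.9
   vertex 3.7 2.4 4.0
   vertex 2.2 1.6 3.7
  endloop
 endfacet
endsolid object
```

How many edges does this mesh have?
12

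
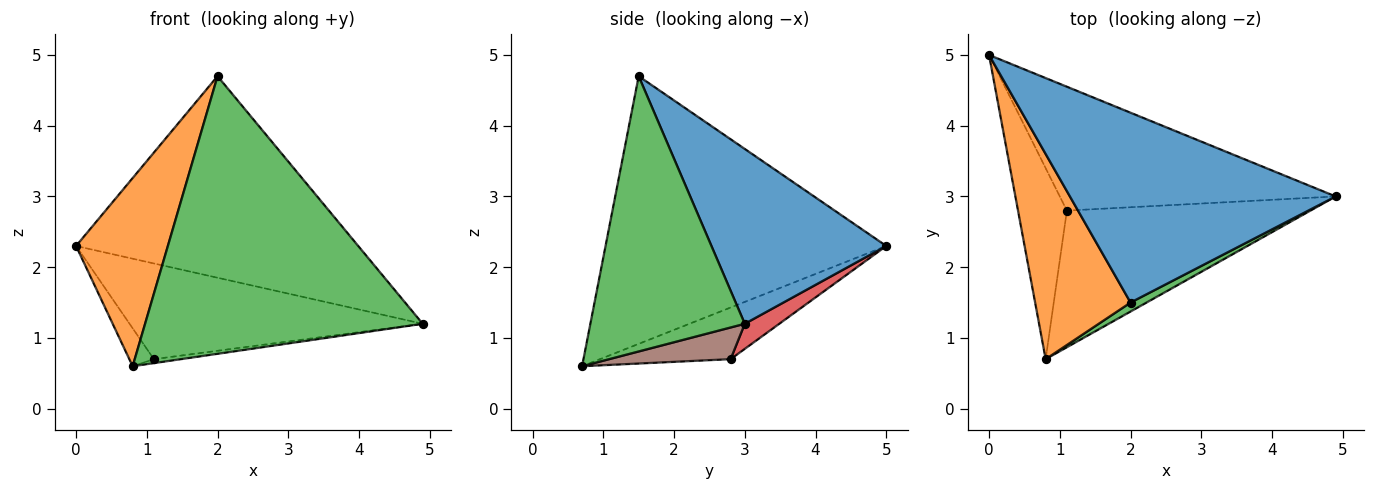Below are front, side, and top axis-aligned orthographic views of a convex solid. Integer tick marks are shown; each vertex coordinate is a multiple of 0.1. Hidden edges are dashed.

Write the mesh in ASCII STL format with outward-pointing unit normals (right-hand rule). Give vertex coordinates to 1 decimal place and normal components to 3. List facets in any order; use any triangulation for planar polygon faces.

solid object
 facet normal 0.411 0.664 0.625
  outer loop
   vertex 2.0 1.5 4.7
   vertex 4.9 3.0 1.2
   vertex 0.0 5.0 2.3
  endloop
 endfacet
 facet normal -0.900 -0.294 0.321
  outer loop
   vertex 2.0 1.5 4.7
   vertex 0.0 5.0 2.3
   vertex 0.8 0.7 0.6
  endloop
 endfacet
 facet normal 0.486 -0.874 0.028
  outer loop
   vertex 2.0 1.5 4.7
   vertex 0.8 0.7 0.6
   vertex 4.9 3.0 1.2
  endloop
 endfacet
 facet normal 0.072 0.610 -0.789
  outer loop
   vertex 1.1 2.8 0.7
   vertex 0.0 5.0 2.3
   vertex 4.9 3.0 1.2
  endloop
 endfacet
 facet normal -0.720 0.135 -0.681
  outer loop
   vertex 1.1 2.8 0.7
   vertex 0.8 0.7 0.6
   vertex 0.0 5.0 2.3
  endloop
 endfacet
 facet normal 0.129 0.029 -0.991
  outer loop
   vertex 1.1 2.8 0.7
   vertex 4.9 3.0 1.2
   vertex 0.8 0.7 0.6
  endloop
 endfacet
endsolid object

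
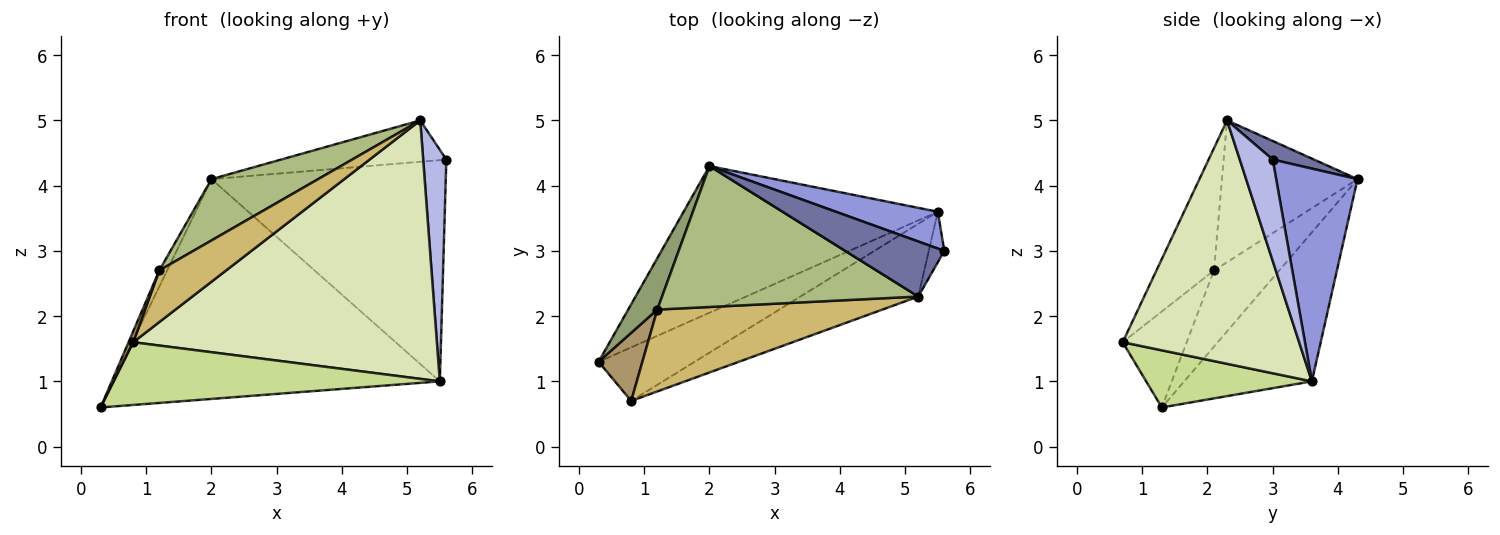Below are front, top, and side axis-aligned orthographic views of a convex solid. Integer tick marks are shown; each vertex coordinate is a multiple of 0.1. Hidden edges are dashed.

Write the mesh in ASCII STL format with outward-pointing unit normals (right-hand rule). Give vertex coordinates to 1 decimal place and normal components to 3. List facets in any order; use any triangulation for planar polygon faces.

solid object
 facet normal 0.148 0.593 0.791
  outer loop
   vertex 5.2 2.3 5.0
   vertex 5.6 3.0 4.4
   vertex 2.0 4.3 4.1
  endloop
 endfacet
 facet normal -0.309 0.791 -0.528
  outer loop
   vertex 5.5 3.6 1.0
   vertex 0.3 1.3 0.6
   vertex 2.0 4.3 4.1
  endloop
 endfacet
 facet normal 0.324 0.933 0.155
  outer loop
   vertex 5.5 3.6 1.0
   vertex 2.0 4.3 4.1
   vertex 5.6 3.0 4.4
  endloop
 endfacet
 facet normal 0.812 -0.571 -0.125
  outer loop
   vertex 5.5 3.6 1.0
   vertex 5.6 3.0 4.4
   vertex 5.2 2.3 5.0
  endloop
 endfacet
 facet normal -0.928 0.111 0.355
  outer loop
   vertex 1.2 2.1 2.7
   vertex 2.0 4.3 4.1
   vertex 0.3 1.3 0.6
  endloop
 endfacet
 facet normal -0.452 -0.356 0.818
  outer loop
   vertex 1.2 2.1 2.7
   vertex 5.2 2.3 5.0
   vertex 2.0 4.3 4.1
  endloop
 endfacet
 facet normal 0.360 -0.709 -0.606
  outer loop
   vertex 0.8 0.7 1.6
   vertex 0.3 1.3 0.6
   vertex 5.5 3.6 1.0
  endloop
 endfacet
 facet normal 0.488 -0.840 -0.236
  outer loop
   vertex 0.8 0.7 1.6
   vertex 5.5 3.6 1.0
   vertex 5.2 2.3 5.0
  endloop
 endfacet
 facet normal -0.908 -0.066 0.414
  outer loop
   vertex 0.8 0.7 1.6
   vertex 1.2 2.1 2.7
   vertex 0.3 1.3 0.6
  endloop
 endfacet
 facet normal -0.418 -0.485 0.769
  outer loop
   vertex 0.8 0.7 1.6
   vertex 5.2 2.3 5.0
   vertex 1.2 2.1 2.7
  endloop
 endfacet
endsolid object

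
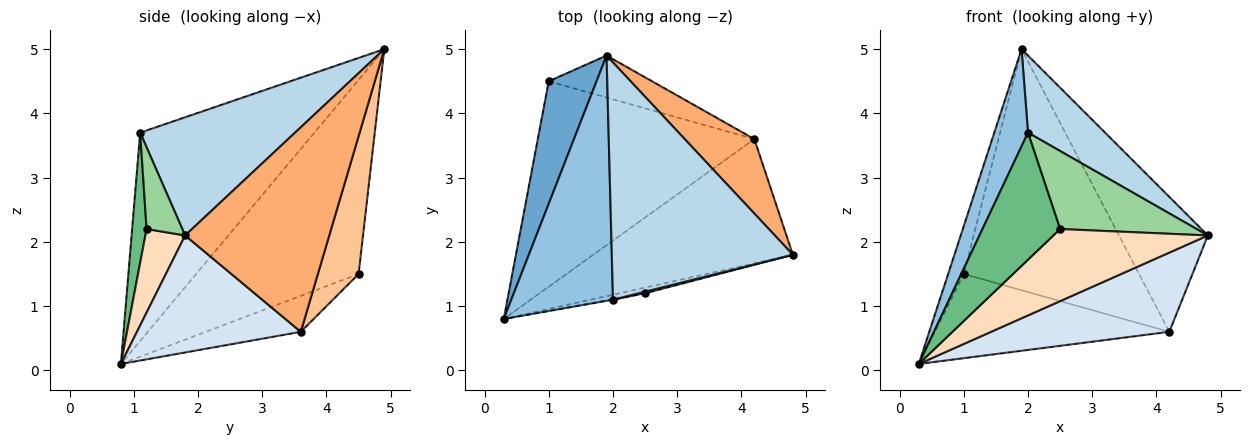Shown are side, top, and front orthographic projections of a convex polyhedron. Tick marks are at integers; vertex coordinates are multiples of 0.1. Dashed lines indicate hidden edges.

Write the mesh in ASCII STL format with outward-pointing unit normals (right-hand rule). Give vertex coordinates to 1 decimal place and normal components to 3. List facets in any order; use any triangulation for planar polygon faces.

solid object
 facet normal -0.967 0.093 0.238
  outer loop
   vertex 1.0 4.5 1.5
   vertex 0.3 0.8 0.1
   vertex 1.9 4.9 5.0
  endloop
 endfacet
 facet normal -0.885 -0.171 0.432
  outer loop
   vertex 2.0 1.1 3.7
   vertex 1.9 4.9 5.0
   vertex 0.3 0.8 0.1
  endloop
 endfacet
 facet normal 0.527 -0.263 0.808
  outer loop
   vertex 2.0 1.1 3.7
   vertex 4.8 1.8 2.1
   vertex 1.9 4.9 5.0
  endloop
 endfacet
 facet normal 0.443 -0.482 -0.756
  outer loop
   vertex 4.2 3.6 0.6
   vertex 4.8 1.8 2.1
   vertex 0.3 0.8 0.1
  endloop
 endfacet
 facet normal -0.152 0.375 -0.915
  outer loop
   vertex 4.2 3.6 0.6
   vertex 0.3 0.8 0.1
   vertex 1.0 4.5 1.5
  endloop
 endfacet
 facet normal 0.817 0.504 0.278
  outer loop
   vertex 4.2 3.6 0.6
   vertex 1.9 4.9 5.0
   vertex 4.8 1.8 2.1
  endloop
 endfacet
 facet normal 0.223 0.960 -0.167
  outer loop
   vertex 4.2 3.6 0.6
   vertex 1.0 4.5 1.5
   vertex 1.9 4.9 5.0
  endloop
 endfacet
 facet normal 0.249 -0.966 -0.076
  outer loop
   vertex 2.5 1.2 2.2
   vertex 0.3 0.8 0.1
   vertex 4.8 1.8 2.1
  endloop
 endfacet
 facet normal 0.183 -0.983 -0.005
  outer loop
   vertex 2.5 1.2 2.2
   vertex 2.0 1.1 3.7
   vertex 0.3 0.8 0.1
  endloop
 endfacet
 facet normal 0.253 -0.967 0.020
  outer loop
   vertex 2.5 1.2 2.2
   vertex 4.8 1.8 2.1
   vertex 2.0 1.1 3.7
  endloop
 endfacet
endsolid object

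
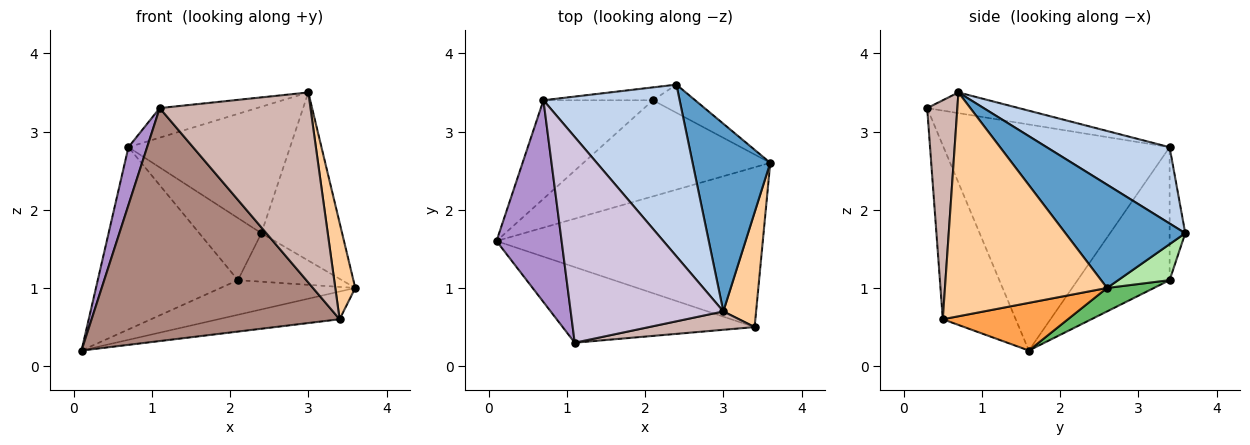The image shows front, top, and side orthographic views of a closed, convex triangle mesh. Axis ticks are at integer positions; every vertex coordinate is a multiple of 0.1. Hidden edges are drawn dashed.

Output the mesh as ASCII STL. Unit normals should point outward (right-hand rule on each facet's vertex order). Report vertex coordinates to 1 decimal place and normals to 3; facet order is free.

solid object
 facet normal 0.704 0.474 0.529
  outer loop
   vertex 2.4 3.6 1.7
   vertex 3.0 0.7 3.5
   vertex 3.6 2.6 1.0
  endloop
 endfacet
 facet normal 0.411 0.541 0.734
  outer loop
   vertex 0.7 3.4 2.8
   vertex 3.0 0.7 3.5
   vertex 2.4 3.6 1.7
  endloop
 endfacet
 facet normal 0.174 0.168 -0.970
  outer loop
   vertex 3.4 0.5 0.6
   vertex 0.1 1.6 0.2
   vertex 3.6 2.6 1.0
  endloop
 endfacet
 facet normal 0.982 -0.121 0.144
  outer loop
   vertex 3.4 0.5 0.6
   vertex 3.6 2.6 1.0
   vertex 3.0 0.7 3.5
  endloop
 endfacet
 facet normal 0.117 0.337 -0.934
  outer loop
   vertex 2.1 3.4 1.1
   vertex 3.6 2.6 1.0
   vertex 0.1 1.6 0.2
  endloop
 endfacet
 facet normal 0.393 0.795 -0.462
  outer loop
   vertex 2.1 3.4 1.1
   vertex 2.4 3.6 1.7
   vertex 3.6 2.6 1.0
  endloop
 endfacet
 facet normal -0.500 0.762 -0.412
  outer loop
   vertex 2.1 3.4 1.1
   vertex 0.1 1.6 0.2
   vertex 0.7 3.4 2.8
  endloop
 endfacet
 facet normal -0.239 0.951 -0.197
  outer loop
   vertex 2.1 3.4 1.1
   vertex 0.7 3.4 2.8
   vertex 2.4 3.6 1.7
  endloop
 endfacet
 facet normal -0.958 -0.079 0.276
  outer loop
   vertex 1.1 0.3 3.3
   vertex 0.7 3.4 2.8
   vertex 0.1 1.6 0.2
  endloop
 endfacet
 facet normal -0.133 0.141 0.981
  outer loop
   vertex 1.1 0.3 3.3
   vertex 3.0 0.7 3.5
   vertex 0.7 3.4 2.8
  endloop
 endfacet
 facet normal -0.269 -0.916 -0.297
  outer loop
   vertex 1.1 0.3 3.3
   vertex 0.1 1.6 0.2
   vertex 3.4 0.5 0.6
  endloop
 endfacet
 facet normal 0.196 -0.976 0.094
  outer loop
   vertex 1.1 0.3 3.3
   vertex 3.4 0.5 0.6
   vertex 3.0 0.7 3.5
  endloop
 endfacet
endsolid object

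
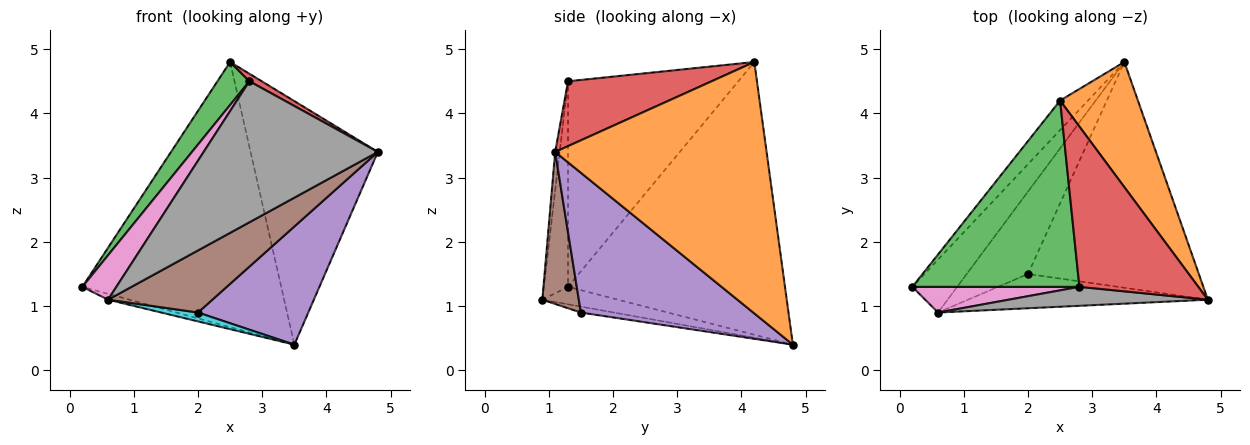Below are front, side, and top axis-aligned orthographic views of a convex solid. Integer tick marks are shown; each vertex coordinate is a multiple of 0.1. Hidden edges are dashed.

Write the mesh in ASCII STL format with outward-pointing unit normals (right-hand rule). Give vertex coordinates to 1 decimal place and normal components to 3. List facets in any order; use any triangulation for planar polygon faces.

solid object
 facet normal -0.735 0.674 -0.075
  outer loop
   vertex 2.5 4.2 4.8
   vertex 3.5 4.8 0.4
   vertex 0.2 1.3 1.3
  endloop
 endfacet
 facet normal 0.828 0.499 0.256
  outer loop
   vertex 2.5 4.2 4.8
   vertex 4.8 1.1 3.4
   vertex 3.5 4.8 0.4
  endloop
 endfacet
 facet normal -0.768 -0.144 0.624
  outer loop
   vertex 2.8 1.3 4.5
   vertex 2.5 4.2 4.8
   vertex 0.2 1.3 1.3
  endloop
 endfacet
 facet normal 0.478 -0.041 0.877
  outer loop
   vertex 2.8 1.3 4.5
   vertex 4.8 1.1 3.4
   vertex 2.5 4.2 4.8
  endloop
 endfacet
 facet normal 0.587 -0.375 -0.717
  outer loop
   vertex 2.0 1.5 0.9
   vertex 3.5 4.8 0.4
   vertex 4.8 1.1 3.4
  endloop
 endfacet
 facet normal 0.293 -0.837 -0.462
  outer loop
   vertex 0.6 0.9 1.1
   vertex 2.0 1.5 0.9
   vertex 4.8 1.1 3.4
  endloop
 endfacet
 facet normal -0.524 -0.737 0.426
  outer loop
   vertex 0.6 0.9 1.1
   vertex 2.8 1.3 4.5
   vertex 0.2 1.3 1.3
  endloop
 endfacet
 facet normal -0.026 -0.991 0.133
  outer loop
   vertex 0.6 0.9 1.1
   vertex 4.8 1.1 3.4
   vertex 2.8 1.3 4.5
  endloop
 endfacet
 facet normal -0.361 0.102 -0.927
  outer loop
   vertex 0.6 0.9 1.1
   vertex 0.2 1.3 1.3
   vertex 3.5 4.8 0.4
  endloop
 endfacet
 facet normal -0.096 -0.106 -0.990
  outer loop
   vertex 0.6 0.9 1.1
   vertex 3.5 4.8 0.4
   vertex 2.0 1.5 0.9
  endloop
 endfacet
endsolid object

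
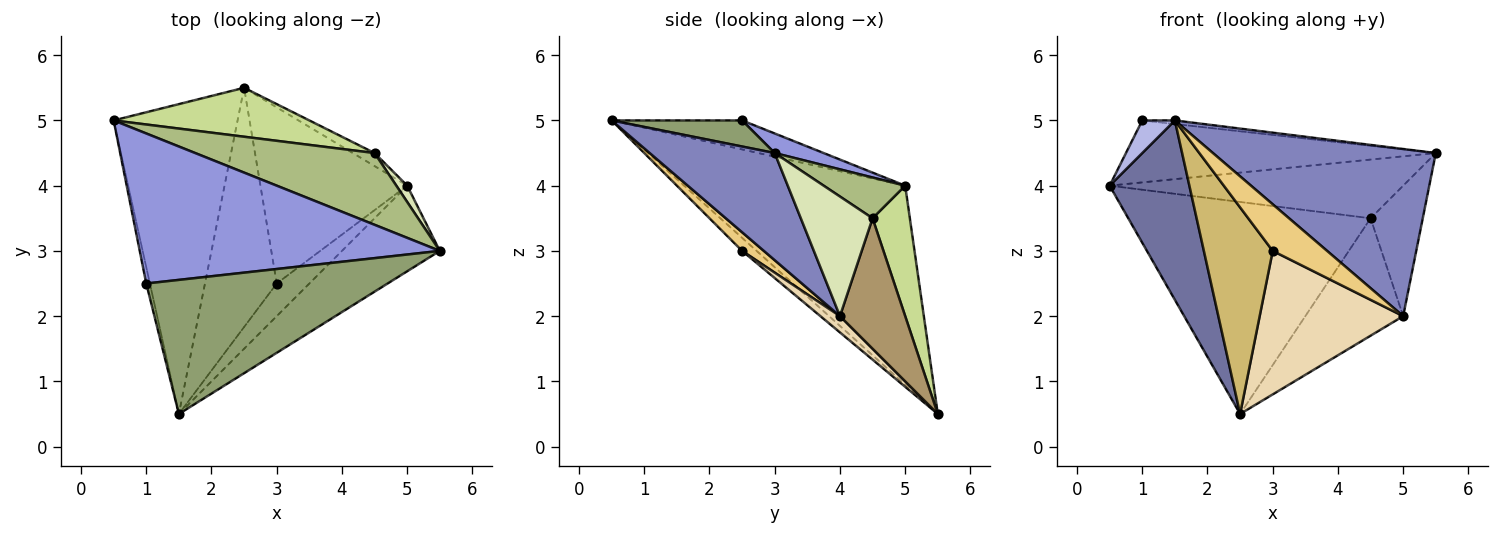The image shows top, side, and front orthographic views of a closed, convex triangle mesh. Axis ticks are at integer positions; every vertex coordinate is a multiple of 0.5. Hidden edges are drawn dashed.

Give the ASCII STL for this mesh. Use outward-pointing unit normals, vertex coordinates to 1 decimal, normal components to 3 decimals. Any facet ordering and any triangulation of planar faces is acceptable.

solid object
 facet normal -0.812 -0.293 -0.506
  outer loop
   vertex 2.5 5.5 0.5
   vertex 1.5 0.5 5.0
   vertex 0.5 5.0 4.0
  endloop
 endfacet
 facet normal 0.447 -0.796 -0.408
  outer loop
   vertex 5.0 4.0 2.0
   vertex 5.5 3.0 4.5
   vertex 1.5 0.5 5.0
  endloop
 endfacet
 facet normal 0.060 0.381 0.923
  outer loop
   vertex 1.0 2.5 5.0
   vertex 5.5 3.0 4.5
   vertex 0.5 5.0 4.0
  endloop
 endfacet
 facet normal -0.963 -0.241 -0.120
  outer loop
   vertex 1.0 2.5 5.0
   vertex 0.5 5.0 4.0
   vertex 1.5 0.5 5.0
  endloop
 endfacet
 facet normal 0.107 0.027 0.994
  outer loop
   vertex 1.0 2.5 5.0
   vertex 1.5 0.5 5.0
   vertex 5.5 3.0 4.5
  endloop
 endfacet
 facet normal 0.173 0.624 0.762
  outer loop
   vertex 4.5 4.5 3.5
   vertex 0.5 5.0 4.0
   vertex 5.5 3.0 4.5
  endloop
 endfacet
 facet normal 0.148 0.964 0.222
  outer loop
   vertex 4.5 4.5 3.5
   vertex 2.5 5.5 0.5
   vertex 0.5 5.0 4.0
  endloop
 endfacet
 facet normal 0.807 0.587 0.073
  outer loop
   vertex 4.5 4.5 3.5
   vertex 5.5 3.0 4.5
   vertex 5.0 4.0 2.0
  endloop
 endfacet
 facet normal 0.552 0.829 -0.092
  outer loop
   vertex 4.5 4.5 3.5
   vertex 5.0 4.0 2.0
   vertex 2.5 5.5 0.5
  endloop
 endfacet
 facet normal -0.136 -0.648 -0.750
  outer loop
   vertex 3.0 2.5 3.0
   vertex 1.5 0.5 5.0
   vertex 2.5 5.5 0.5
  endloop
 endfacet
 facet normal 0.311 -0.778 -0.545
  outer loop
   vertex 3.0 2.5 3.0
   vertex 5.0 4.0 2.0
   vertex 1.5 0.5 5.0
  endloop
 endfacet
 facet normal 0.086 -0.629 -0.772
  outer loop
   vertex 3.0 2.5 3.0
   vertex 2.5 5.5 0.5
   vertex 5.0 4.0 2.0
  endloop
 endfacet
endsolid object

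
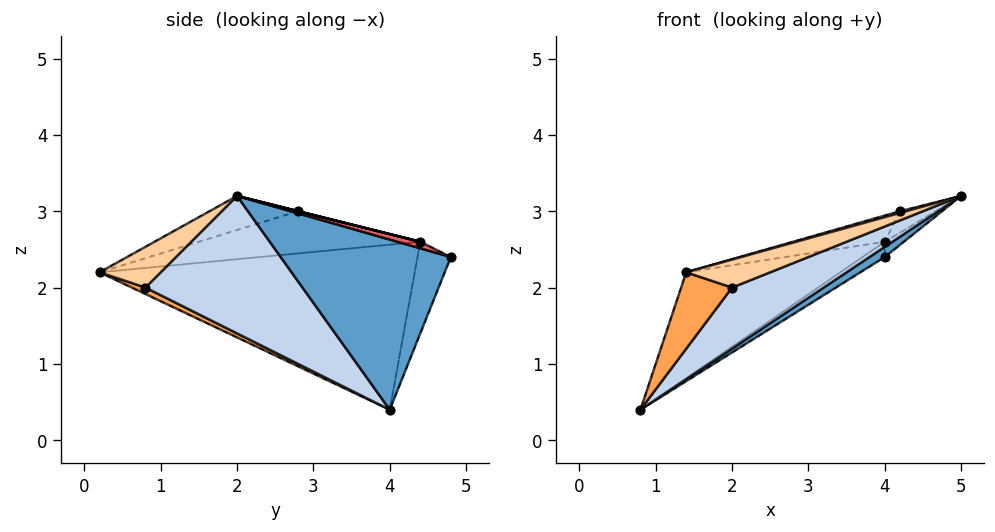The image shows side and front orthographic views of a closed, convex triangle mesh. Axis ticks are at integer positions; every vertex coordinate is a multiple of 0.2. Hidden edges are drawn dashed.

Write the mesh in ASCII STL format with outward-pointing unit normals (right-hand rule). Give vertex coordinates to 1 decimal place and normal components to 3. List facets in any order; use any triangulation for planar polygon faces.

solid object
 facet normal 0.538 -0.048 -0.842
  outer loop
   vertex 4.0 4.8 2.4
   vertex 5.0 2.0 3.2
   vertex 0.8 4.0 0.4
  endloop
 endfacet
 facet normal 0.447 -0.261 -0.856
  outer loop
   vertex 2.0 0.8 2.0
   vertex 0.8 4.0 0.4
   vertex 5.0 2.0 3.2
  endloop
 endfacet
 facet normal 0.110 -0.411 -0.905
  outer loop
   vertex 2.0 0.8 2.0
   vertex 1.4 0.2 2.2
   vertex 0.8 4.0 0.4
  endloop
 endfacet
 facet normal 0.491 -0.674 -0.552
  outer loop
   vertex 2.0 0.8 2.0
   vertex 5.0 2.0 3.2
   vertex 1.4 0.2 2.2
  endloop
 endfacet
 facet normal -0.568 0.278 0.775
  outer loop
   vertex 4.0 4.4 2.6
   vertex 0.8 4.0 0.4
   vertex 1.4 0.2 2.2
  endloop
 endfacet
 facet normal -0.557 0.371 0.743
  outer loop
   vertex 4.0 4.4 2.6
   vertex 4.0 4.8 2.4
   vertex 0.8 4.0 0.4
  endloop
 endfacet
 facet normal 0.473 0.394 0.788
  outer loop
   vertex 4.0 4.4 2.6
   vertex 5.0 2.0 3.2
   vertex 4.0 4.8 2.4
  endloop
 endfacet
 facet normal -0.259 -0.018 0.966
  outer loop
   vertex 4.2 2.8 3.0
   vertex 1.4 0.2 2.2
   vertex 5.0 2.0 3.2
  endloop
 endfacet
 facet normal 0.000 0.243 0.970
  outer loop
   vertex 4.2 2.8 3.0
   vertex 5.0 2.0 3.2
   vertex 4.0 4.4 2.6
  endloop
 endfacet
 facet normal -0.415 0.172 0.894
  outer loop
   vertex 4.2 2.8 3.0
   vertex 4.0 4.4 2.6
   vertex 1.4 0.2 2.2
  endloop
 endfacet
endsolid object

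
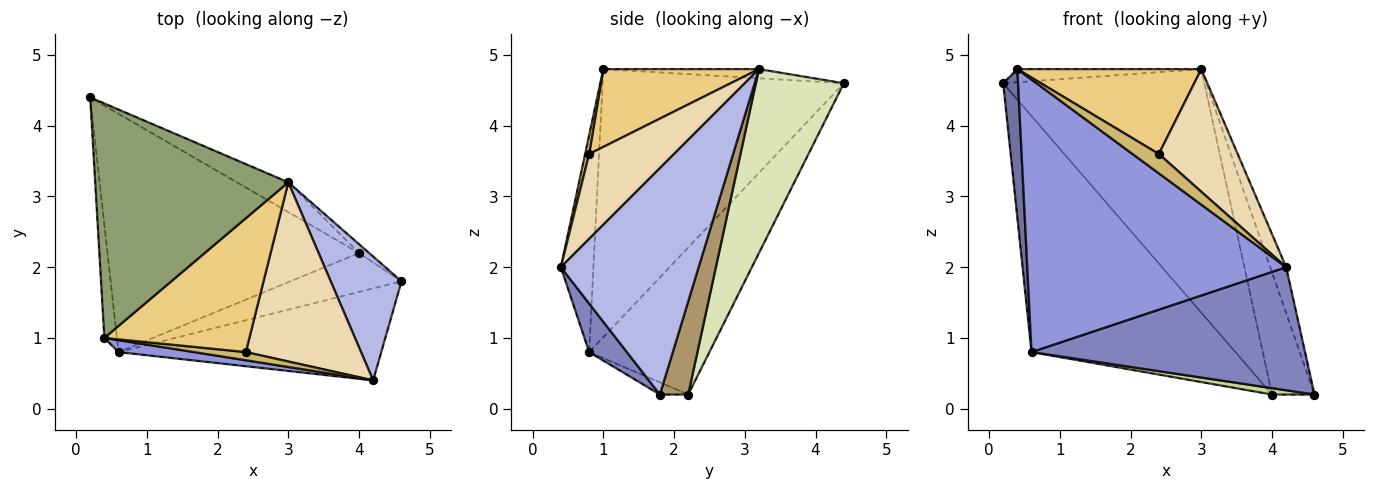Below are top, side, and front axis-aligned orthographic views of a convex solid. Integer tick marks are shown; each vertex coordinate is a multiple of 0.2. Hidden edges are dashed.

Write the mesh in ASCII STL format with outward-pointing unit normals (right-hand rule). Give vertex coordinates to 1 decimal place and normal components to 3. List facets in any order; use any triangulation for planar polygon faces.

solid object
 facet normal -0.997 -0.061 -0.047
  outer loop
   vertex 0.6 0.8 0.8
   vertex 0.4 1.0 4.8
   vertex 0.2 4.4 4.6
  endloop
 endfacet
 facet normal 0.110 -0.796 -0.595
  outer loop
   vertex 0.6 0.8 0.8
   vertex 4.6 1.8 0.2
   vertex 4.2 0.4 2.0
  endloop
 endfacet
 facet normal -0.125 -0.991 0.043
  outer loop
   vertex 0.6 0.8 0.8
   vertex 4.2 0.4 2.0
   vertex 0.4 1.0 4.8
  endloop
 endfacet
 facet normal 0.949 0.110 0.296
  outer loop
   vertex 3.0 3.2 4.8
   vertex 4.2 0.4 2.0
   vertex 4.6 1.8 0.2
  endloop
 endfacet
 facet normal -0.047 0.056 0.997
  outer loop
   vertex 3.0 3.2 4.8
   vertex 0.2 4.4 4.6
   vertex 0.4 1.0 4.8
  endloop
 endfacet
 facet normal -0.383 0.650 -0.656
  outer loop
   vertex 4.0 2.2 0.2
   vertex 0.6 0.8 0.8
   vertex 0.2 4.4 4.6
  endloop
 endfacet
 facet normal -0.107 -0.161 -0.981
  outer loop
   vertex 4.0 2.2 0.2
   vertex 4.6 1.8 0.2
   vertex 0.6 0.8 0.8
  endloop
 endfacet
 facet normal 0.398 0.911 -0.111
  outer loop
   vertex 4.0 2.2 0.2
   vertex 0.2 4.4 4.6
   vertex 3.0 3.2 4.8
  endloop
 endfacet
 facet normal 0.554 0.831 -0.060
  outer loop
   vertex 4.0 2.2 0.2
   vertex 3.0 3.2 4.8
   vertex 4.6 1.8 0.2
  endloop
 endfacet
 facet normal 0.140 -0.912 0.386
  outer loop
   vertex 2.4 0.8 3.6
   vertex 0.4 1.0 4.8
   vertex 4.2 0.4 2.0
  endloop
 endfacet
 facet normal 0.413 -0.488 0.769
  outer loop
   vertex 2.4 0.8 3.6
   vertex 3.0 3.2 4.8
   vertex 0.4 1.0 4.8
  endloop
 endfacet
 facet normal 0.520 -0.482 0.705
  outer loop
   vertex 2.4 0.8 3.6
   vertex 4.2 0.4 2.0
   vertex 3.0 3.2 4.8
  endloop
 endfacet
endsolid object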